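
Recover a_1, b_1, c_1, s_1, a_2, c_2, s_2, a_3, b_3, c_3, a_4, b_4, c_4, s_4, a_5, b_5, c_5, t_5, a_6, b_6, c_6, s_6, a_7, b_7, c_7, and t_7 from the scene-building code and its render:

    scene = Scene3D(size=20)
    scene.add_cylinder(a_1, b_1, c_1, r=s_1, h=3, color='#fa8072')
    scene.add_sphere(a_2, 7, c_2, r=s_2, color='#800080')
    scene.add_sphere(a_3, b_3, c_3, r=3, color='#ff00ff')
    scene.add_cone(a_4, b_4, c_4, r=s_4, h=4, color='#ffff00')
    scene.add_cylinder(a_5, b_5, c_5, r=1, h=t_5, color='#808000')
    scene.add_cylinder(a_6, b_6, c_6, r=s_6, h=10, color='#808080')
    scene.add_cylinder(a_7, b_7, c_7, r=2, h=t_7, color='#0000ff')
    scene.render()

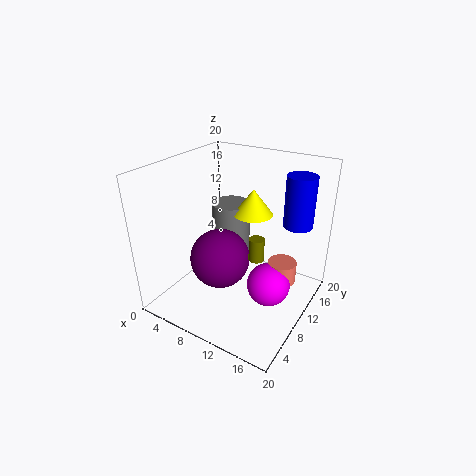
a_1 = 16
b_1 = 12
c_1 = 4
s_1 = 2
a_2 = 9
c_2 = 8
s_2 = 4
a_3 = 15
b_3 = 10
c_3 = 4
a_4 = 9
b_4 = 16
c_4 = 11
s_4 = 3
a_5 = 14
b_5 = 8
c_5 = 9
t_5 = 3
a_6 = 5
b_6 = 16
c_6 = 2
s_6 = 3
a_7 = 17
b_7 = 14
c_7 = 12
t_7 = 7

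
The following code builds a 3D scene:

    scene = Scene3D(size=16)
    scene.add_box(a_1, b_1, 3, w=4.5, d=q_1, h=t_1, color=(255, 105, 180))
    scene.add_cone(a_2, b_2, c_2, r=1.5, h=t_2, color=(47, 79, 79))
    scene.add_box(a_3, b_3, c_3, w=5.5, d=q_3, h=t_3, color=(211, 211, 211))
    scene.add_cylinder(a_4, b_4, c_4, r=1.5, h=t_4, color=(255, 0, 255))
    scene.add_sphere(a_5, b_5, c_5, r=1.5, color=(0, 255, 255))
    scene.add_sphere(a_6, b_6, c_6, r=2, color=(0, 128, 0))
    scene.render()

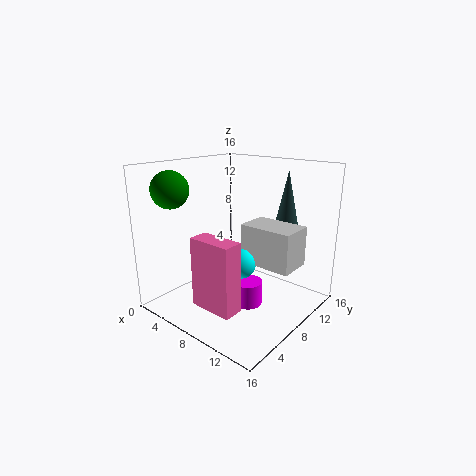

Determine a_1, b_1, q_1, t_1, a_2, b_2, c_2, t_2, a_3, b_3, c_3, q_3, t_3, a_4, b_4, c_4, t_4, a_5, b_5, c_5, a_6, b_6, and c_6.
a_1 = 8, b_1 = 1, q_1 = 2, t_1 = 7, a_2 = 10.5, b_2 = 14, c_2 = 8, t_2 = 7, a_3 = 10, b_3 = 6, c_3 = 6.5, q_3 = 3.5, t_3 = 4, a_4 = 11, b_4 = 6, c_4 = 2, t_4 = 2.5, a_5 = 10.5, b_5 = 5.5, c_5 = 6.5, a_6 = 3, b_6 = 3, c_6 = 13.5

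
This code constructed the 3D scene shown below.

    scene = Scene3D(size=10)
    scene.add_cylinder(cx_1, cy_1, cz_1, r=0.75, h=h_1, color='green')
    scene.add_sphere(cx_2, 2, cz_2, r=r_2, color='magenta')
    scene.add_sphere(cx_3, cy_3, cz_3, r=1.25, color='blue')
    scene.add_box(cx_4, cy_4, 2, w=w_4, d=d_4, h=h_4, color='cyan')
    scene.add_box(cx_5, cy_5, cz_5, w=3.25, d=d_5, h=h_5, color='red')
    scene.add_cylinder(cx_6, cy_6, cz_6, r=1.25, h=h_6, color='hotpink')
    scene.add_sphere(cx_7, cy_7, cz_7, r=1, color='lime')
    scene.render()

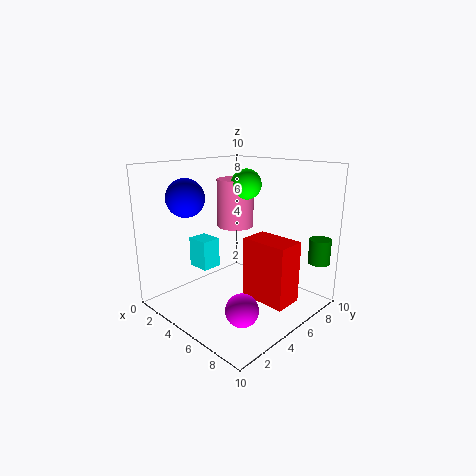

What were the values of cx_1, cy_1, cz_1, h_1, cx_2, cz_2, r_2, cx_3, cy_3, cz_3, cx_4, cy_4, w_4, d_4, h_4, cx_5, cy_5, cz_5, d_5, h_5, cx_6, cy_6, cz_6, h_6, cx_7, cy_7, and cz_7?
cx_1 = 9.25; cy_1 = 8.75; cz_1 = 3.25; h_1 = 1.75; cx_2 = 8.25; cz_2 = 2; r_2 = 1; cx_3 = 3.25; cy_3 = 2; cz_3 = 8; cx_4 = 0.75; cy_4 = 4; w_4 = 1.75; d_4 = 1.5; h_4 = 2.25; cx_5 = 5.75; cy_5 = 4.75; cz_5 = 1; d_5 = 2; h_5 = 4.25; cx_6 = 4.5; cy_6 = 5.25; cz_6 = 5.75; h_6 = 3.25; cx_7 = 5.5; cy_7 = 5.25; cz_7 = 8.75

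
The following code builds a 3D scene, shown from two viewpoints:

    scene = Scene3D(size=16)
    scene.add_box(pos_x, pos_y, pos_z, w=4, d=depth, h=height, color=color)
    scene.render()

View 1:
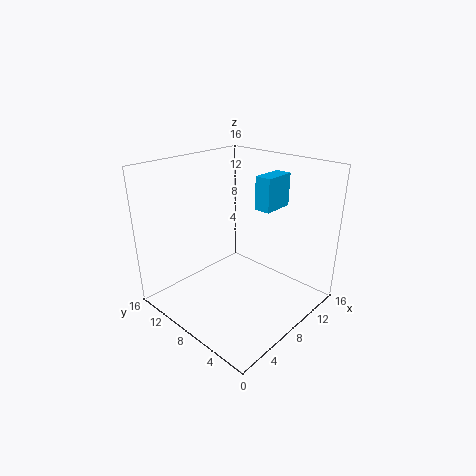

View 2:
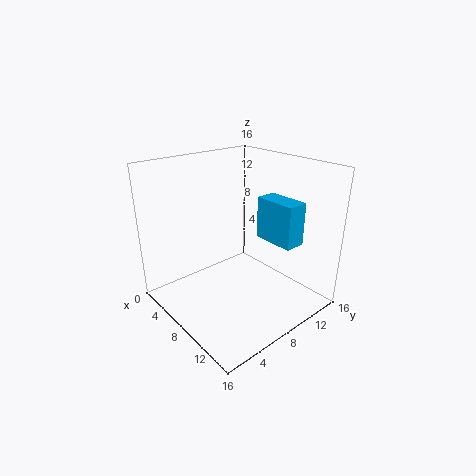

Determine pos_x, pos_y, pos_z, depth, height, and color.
pos_x = 12; pos_y = 7; pos_z = 10; depth = 2; height = 4; color = 'deepskyblue'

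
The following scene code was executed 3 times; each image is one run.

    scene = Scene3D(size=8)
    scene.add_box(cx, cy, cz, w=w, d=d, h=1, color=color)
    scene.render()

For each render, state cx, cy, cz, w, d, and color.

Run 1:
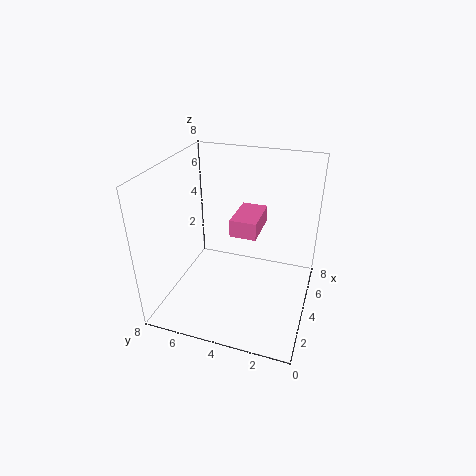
cx = 4
cy = 3
cz = 4
w = 2.5
d = 1.5
color = 'hotpink'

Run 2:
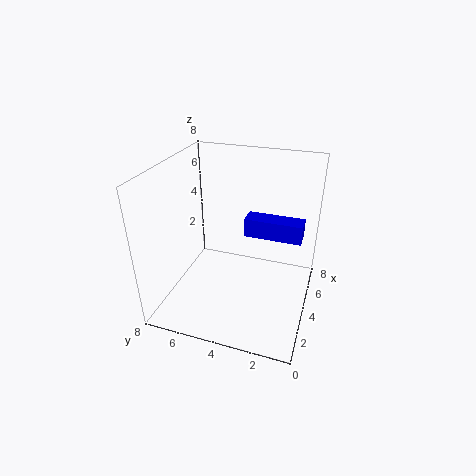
cx = 3.5
cy = 0.5
cz = 4.5
w = 1
d = 3
color = 'blue'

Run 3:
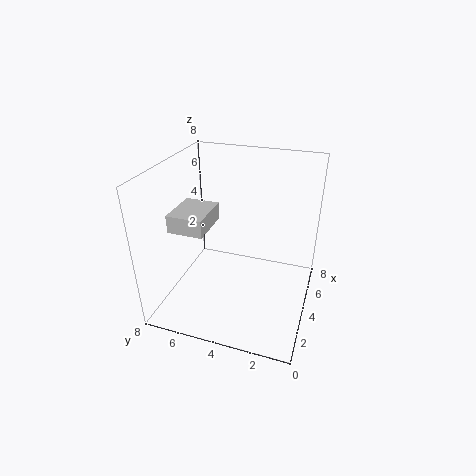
cx = 2.5
cy = 5.5
cz = 4.5
w = 2.5
d = 2
color = 'lightgray'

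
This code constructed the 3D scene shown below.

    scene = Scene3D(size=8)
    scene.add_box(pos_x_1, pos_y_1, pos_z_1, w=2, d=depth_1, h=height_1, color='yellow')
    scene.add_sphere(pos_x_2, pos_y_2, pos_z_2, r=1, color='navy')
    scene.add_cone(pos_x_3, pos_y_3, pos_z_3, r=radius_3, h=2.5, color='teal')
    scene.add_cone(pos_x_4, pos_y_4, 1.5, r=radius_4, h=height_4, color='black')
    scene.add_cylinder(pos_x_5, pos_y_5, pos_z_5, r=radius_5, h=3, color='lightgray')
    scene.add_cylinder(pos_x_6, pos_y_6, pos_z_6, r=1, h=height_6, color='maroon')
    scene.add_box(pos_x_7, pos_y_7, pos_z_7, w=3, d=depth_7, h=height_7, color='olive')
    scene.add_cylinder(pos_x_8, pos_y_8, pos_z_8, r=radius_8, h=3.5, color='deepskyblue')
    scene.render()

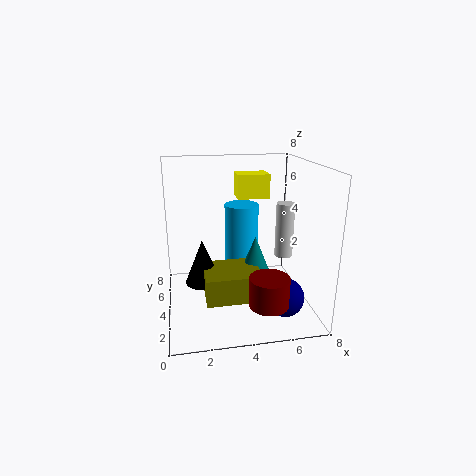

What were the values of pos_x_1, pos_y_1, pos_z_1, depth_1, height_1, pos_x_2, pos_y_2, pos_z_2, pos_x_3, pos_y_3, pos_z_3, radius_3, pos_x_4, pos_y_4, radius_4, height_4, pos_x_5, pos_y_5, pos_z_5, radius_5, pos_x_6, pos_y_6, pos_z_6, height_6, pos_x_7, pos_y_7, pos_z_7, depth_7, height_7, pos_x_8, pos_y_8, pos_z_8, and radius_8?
pos_x_1 = 4.5, pos_y_1 = 6.5, pos_z_1 = 5.5, depth_1 = 1.5, height_1 = 1.5, pos_x_2 = 6, pos_y_2 = 1.5, pos_z_2 = 1.5, pos_x_3 = 5, pos_y_3 = 4, pos_z_3 = 1.5, radius_3 = 1, pos_x_4 = 2, pos_y_4 = 4, radius_4 = 1, height_4 = 2.5, pos_x_5 = 6.5, pos_y_5 = 3.5, pos_z_5 = 3, radius_5 = 0.5, pos_x_6 = 5, pos_y_6 = 1, pos_z_6 = 1.5, height_6 = 1.5, pos_x_7 = 2, pos_y_7 = 2, pos_z_7 = 1, depth_7 = 2.5, height_7 = 1.5, pos_x_8 = 4.5, pos_y_8 = 5.5, pos_z_8 = 2, radius_8 = 1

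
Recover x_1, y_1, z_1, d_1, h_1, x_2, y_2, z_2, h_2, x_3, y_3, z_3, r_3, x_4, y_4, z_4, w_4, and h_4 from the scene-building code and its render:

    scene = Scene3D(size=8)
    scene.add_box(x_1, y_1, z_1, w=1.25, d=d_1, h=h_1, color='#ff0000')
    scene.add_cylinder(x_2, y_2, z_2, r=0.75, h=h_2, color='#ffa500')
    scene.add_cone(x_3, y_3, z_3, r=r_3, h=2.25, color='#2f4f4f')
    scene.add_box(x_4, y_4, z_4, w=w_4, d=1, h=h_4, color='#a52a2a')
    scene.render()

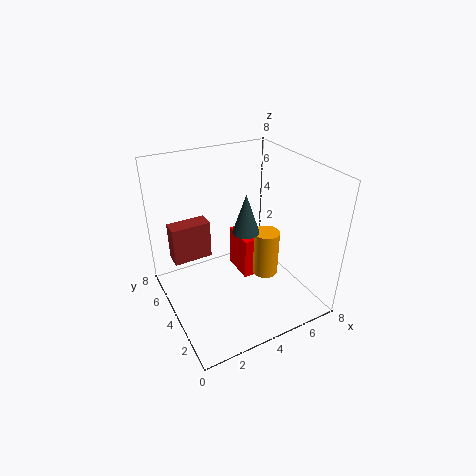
x_1 = 4.5; y_1 = 4; z_1 = 1; d_1 = 2; h_1 = 2.5; x_2 = 5.75; y_2 = 3.75; z_2 = 1.25; h_2 = 2.75; x_3 = 4.5; y_3 = 4; z_3 = 4.25; r_3 = 0.75; x_4 = 0.75; y_4 = 5.5; z_4 = 2.25; w_4 = 2.25; h_4 = 2.25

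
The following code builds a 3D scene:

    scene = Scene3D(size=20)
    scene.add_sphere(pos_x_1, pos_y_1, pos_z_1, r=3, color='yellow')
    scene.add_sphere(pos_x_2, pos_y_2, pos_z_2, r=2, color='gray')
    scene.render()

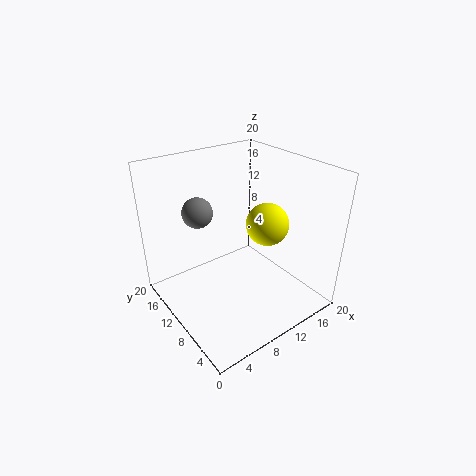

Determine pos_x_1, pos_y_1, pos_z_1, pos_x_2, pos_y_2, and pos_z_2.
pos_x_1 = 14; pos_y_1 = 8.5; pos_z_1 = 11.5; pos_x_2 = 5; pos_y_2 = 12; pos_z_2 = 14.5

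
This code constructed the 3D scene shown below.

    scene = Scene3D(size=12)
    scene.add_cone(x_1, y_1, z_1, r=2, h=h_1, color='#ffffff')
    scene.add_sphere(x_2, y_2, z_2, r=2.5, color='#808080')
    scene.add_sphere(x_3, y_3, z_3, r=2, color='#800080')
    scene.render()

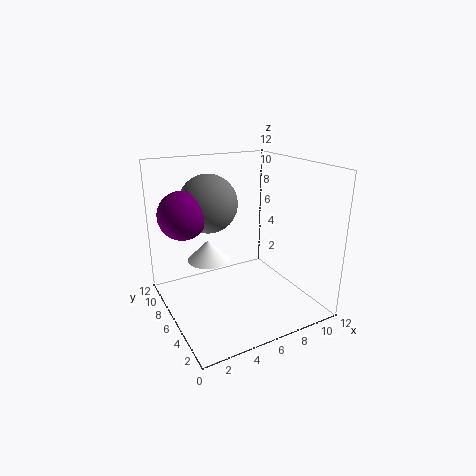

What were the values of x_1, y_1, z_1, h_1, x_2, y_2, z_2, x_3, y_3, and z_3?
x_1 = 5
y_1 = 10
z_1 = 2.5
h_1 = 2
x_2 = 4.5
y_2 = 8.5
z_2 = 8.5
x_3 = 2
y_3 = 8
z_3 = 8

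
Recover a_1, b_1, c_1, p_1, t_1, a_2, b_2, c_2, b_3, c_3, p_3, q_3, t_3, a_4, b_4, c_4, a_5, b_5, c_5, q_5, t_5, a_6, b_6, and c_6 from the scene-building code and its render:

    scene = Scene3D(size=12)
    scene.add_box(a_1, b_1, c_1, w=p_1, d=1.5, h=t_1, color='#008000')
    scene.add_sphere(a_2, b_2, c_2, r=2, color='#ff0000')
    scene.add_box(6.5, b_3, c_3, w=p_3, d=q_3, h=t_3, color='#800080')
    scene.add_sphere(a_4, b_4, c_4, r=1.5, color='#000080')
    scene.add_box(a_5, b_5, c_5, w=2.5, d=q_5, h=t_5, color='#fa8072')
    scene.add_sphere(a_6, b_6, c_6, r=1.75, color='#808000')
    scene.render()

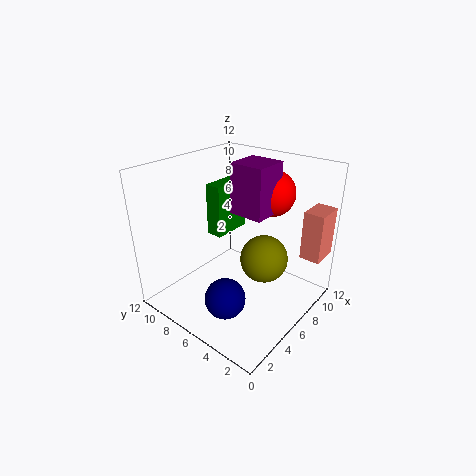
a_1 = 6.75
b_1 = 8.75
c_1 = 4.75
p_1 = 3.75
t_1 = 4.75
a_2 = 9.75
b_2 = 5.25
c_2 = 9
b_3 = 4.25
c_3 = 7.75
p_3 = 3
q_3 = 3
t_3 = 4.25
a_4 = 1.75
b_4 = 3.75
c_4 = 3.5
a_5 = 9.5
b_5 = 0.25
c_5 = 4
q_5 = 1.75
t_5 = 4.25
a_6 = 4.75
b_6 = 2.5
c_6 = 6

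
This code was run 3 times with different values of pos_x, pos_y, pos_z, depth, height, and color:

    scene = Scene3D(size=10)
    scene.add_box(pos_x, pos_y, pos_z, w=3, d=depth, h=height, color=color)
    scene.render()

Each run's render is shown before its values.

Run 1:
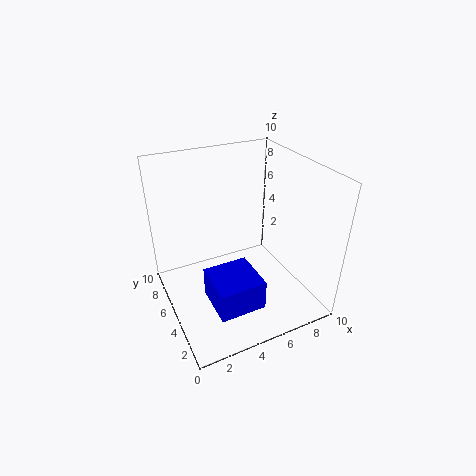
pos_x = 2, pos_y = 1, pos_z = 2, depth = 3, height = 2, color = 'blue'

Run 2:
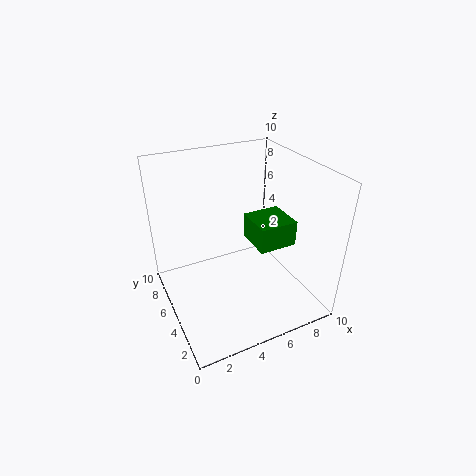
pos_x = 7, pos_y = 5, pos_z = 3, depth = 3, height = 2, color = 'green'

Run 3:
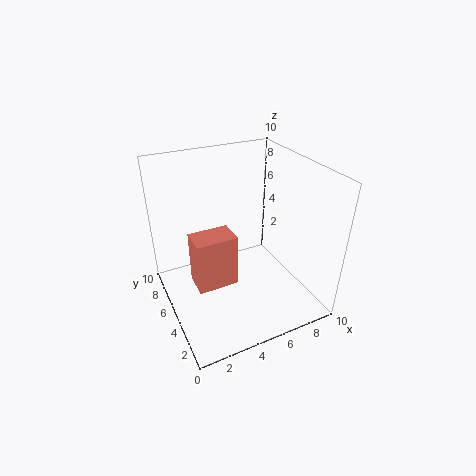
pos_x = 2, pos_y = 5, pos_z = 1, depth = 2, height = 4, color = 'salmon'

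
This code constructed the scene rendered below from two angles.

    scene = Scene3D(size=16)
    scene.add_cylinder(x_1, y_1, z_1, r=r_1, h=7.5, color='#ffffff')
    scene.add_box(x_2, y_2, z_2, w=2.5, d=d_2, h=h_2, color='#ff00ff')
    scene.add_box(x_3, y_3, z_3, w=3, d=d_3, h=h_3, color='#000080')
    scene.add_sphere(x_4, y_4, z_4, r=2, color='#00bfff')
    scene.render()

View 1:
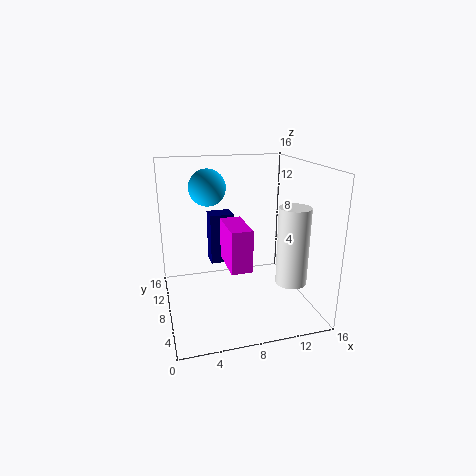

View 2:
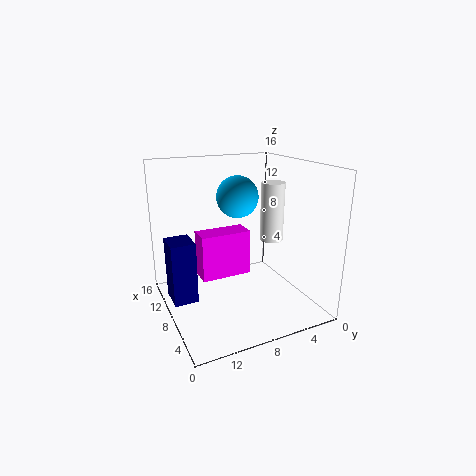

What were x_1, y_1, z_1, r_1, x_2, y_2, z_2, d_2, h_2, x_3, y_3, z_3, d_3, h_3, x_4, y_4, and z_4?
x_1 = 11.5, y_1 = 1.5, z_1 = 5.5, r_1 = 1.5, x_2 = 7, y_2 = 7, z_2 = 4, d_2 = 5.5, h_2 = 5, x_3 = 6, y_3 = 13.5, z_3 = 2.5, d_3 = 2.5, h_3 = 6.5, x_4 = 5, y_4 = 9.5, z_4 = 13.5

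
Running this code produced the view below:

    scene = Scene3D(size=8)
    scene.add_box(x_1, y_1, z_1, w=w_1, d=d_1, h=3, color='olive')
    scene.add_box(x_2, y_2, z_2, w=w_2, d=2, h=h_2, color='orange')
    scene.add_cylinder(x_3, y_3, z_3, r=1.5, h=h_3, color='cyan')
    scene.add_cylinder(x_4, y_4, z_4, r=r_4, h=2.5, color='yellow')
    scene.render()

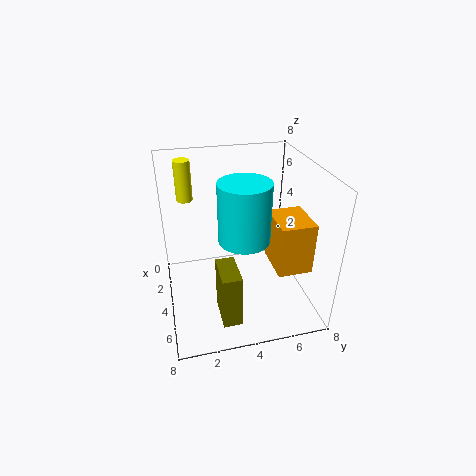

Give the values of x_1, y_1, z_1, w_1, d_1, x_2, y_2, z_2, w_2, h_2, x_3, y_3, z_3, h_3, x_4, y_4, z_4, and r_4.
x_1 = 5, y_1 = 2.5, z_1 = 0.5, w_1 = 2, d_1 = 1, x_2 = 3, y_2 = 6, z_2 = 2, w_2 = 2.5, h_2 = 3, x_3 = 3.5, y_3 = 4.5, z_3 = 3.5, h_3 = 3.5, x_4 = 0.5, y_4 = 1.5, z_4 = 5, r_4 = 0.5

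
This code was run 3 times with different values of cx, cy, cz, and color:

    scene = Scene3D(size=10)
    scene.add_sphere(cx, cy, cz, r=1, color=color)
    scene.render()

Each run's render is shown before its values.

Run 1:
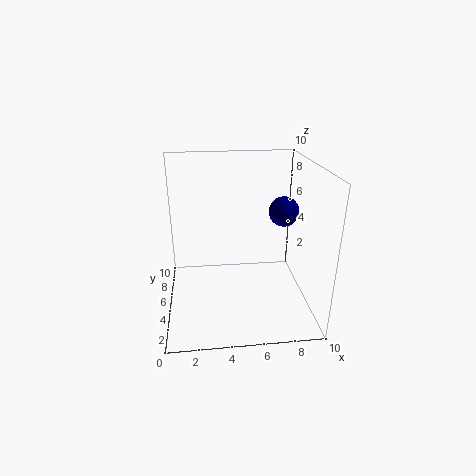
cx = 8
cy = 4.5
cz = 7
color = 'navy'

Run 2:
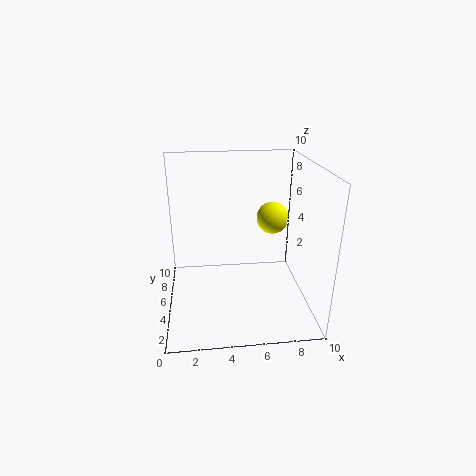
cx = 7
cy = 3.5
cz = 7
color = 'yellow'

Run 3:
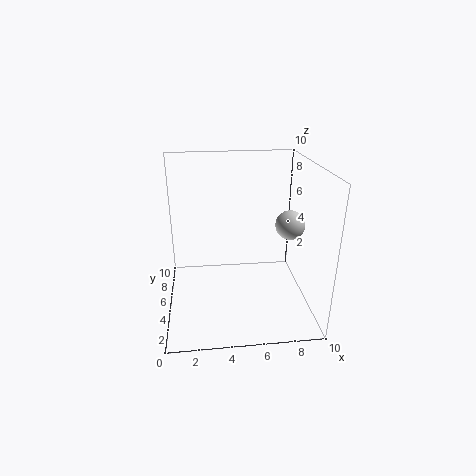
cx = 8.5
cy = 4.5
cz = 6
color = 'lightgray'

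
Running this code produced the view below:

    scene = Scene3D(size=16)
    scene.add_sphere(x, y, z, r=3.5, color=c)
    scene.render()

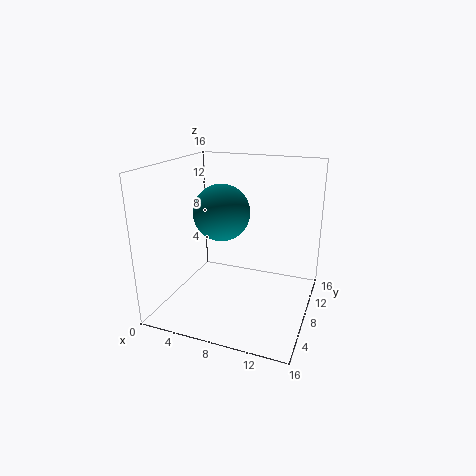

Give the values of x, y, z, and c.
x = 4.5
y = 11.5
z = 9.5
c = 'teal'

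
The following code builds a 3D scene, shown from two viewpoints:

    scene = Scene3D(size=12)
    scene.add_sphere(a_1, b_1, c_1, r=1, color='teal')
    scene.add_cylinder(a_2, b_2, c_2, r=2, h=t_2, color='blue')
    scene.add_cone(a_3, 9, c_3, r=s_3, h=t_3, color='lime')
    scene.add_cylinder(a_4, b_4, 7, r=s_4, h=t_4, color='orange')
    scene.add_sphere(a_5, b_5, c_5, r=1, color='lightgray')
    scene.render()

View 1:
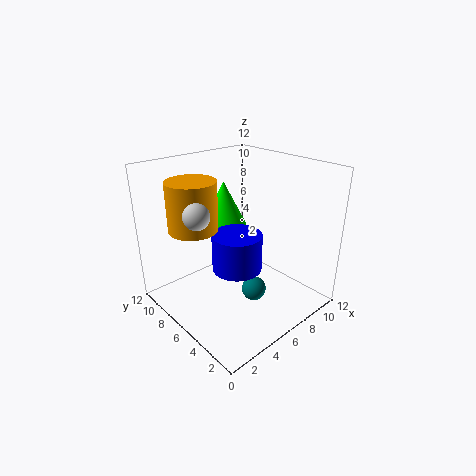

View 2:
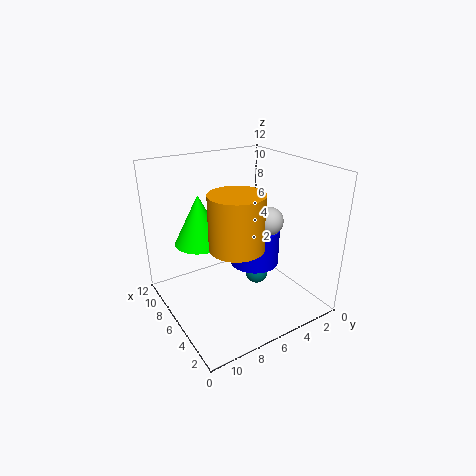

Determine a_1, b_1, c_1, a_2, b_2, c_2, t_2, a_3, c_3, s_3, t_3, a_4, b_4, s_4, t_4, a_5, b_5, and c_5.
a_1 = 6; b_1 = 4; c_1 = 2; a_2 = 5; b_2 = 5; c_2 = 4; t_2 = 3; a_3 = 7; c_3 = 6; s_3 = 2; t_3 = 4; a_4 = 3; b_4 = 8; s_4 = 2; t_4 = 4; a_5 = 2; b_5 = 6; c_5 = 9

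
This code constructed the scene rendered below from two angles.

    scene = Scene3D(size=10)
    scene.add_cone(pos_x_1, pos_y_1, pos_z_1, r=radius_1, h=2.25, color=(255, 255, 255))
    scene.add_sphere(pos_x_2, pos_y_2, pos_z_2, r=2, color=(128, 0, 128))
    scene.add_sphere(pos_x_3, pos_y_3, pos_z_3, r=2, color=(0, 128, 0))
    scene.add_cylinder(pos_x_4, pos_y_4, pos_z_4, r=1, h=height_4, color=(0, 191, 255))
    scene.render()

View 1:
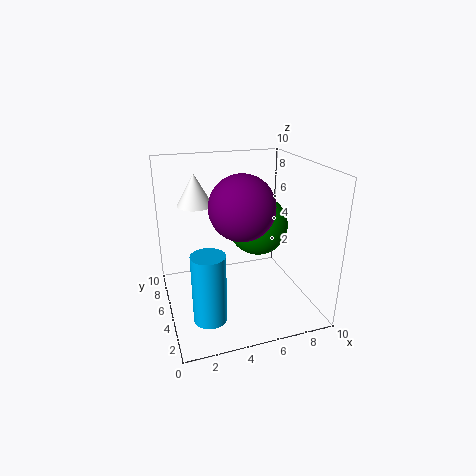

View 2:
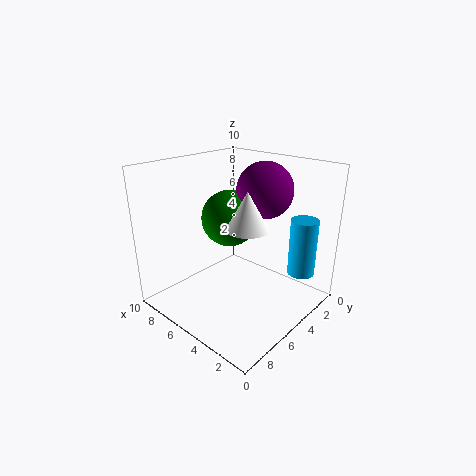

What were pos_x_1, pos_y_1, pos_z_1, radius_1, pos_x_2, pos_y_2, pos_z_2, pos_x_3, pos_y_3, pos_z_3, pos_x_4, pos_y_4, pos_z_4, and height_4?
pos_x_1 = 2.5; pos_y_1 = 7; pos_z_1 = 7; radius_1 = 1.25; pos_x_2 = 4.5; pos_y_2 = 2.75; pos_z_2 = 8; pos_x_3 = 6.25; pos_y_3 = 4.5; pos_z_3 = 6; pos_x_4 = 2; pos_y_4 = 1.25; pos_z_4 = 1.75; height_4 = 4.25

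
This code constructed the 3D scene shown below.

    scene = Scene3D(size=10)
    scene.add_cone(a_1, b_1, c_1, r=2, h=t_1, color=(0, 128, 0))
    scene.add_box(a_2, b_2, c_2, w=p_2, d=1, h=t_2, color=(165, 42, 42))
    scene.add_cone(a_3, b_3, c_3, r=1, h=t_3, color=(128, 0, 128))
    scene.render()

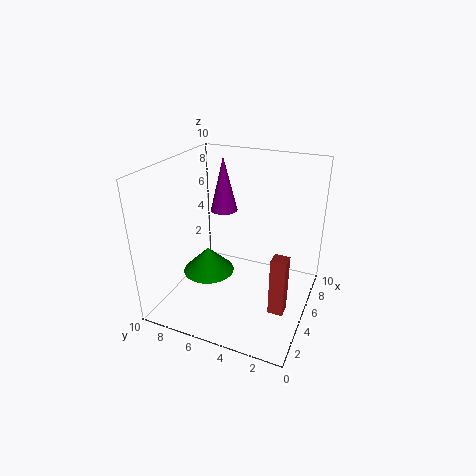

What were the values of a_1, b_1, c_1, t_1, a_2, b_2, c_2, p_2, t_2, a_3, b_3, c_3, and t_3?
a_1 = 6; b_1 = 8; c_1 = 1; t_1 = 2; a_2 = 3; b_2 = 1; c_2 = 1; p_2 = 1; t_2 = 4; a_3 = 7; b_3 = 7; c_3 = 6; t_3 = 4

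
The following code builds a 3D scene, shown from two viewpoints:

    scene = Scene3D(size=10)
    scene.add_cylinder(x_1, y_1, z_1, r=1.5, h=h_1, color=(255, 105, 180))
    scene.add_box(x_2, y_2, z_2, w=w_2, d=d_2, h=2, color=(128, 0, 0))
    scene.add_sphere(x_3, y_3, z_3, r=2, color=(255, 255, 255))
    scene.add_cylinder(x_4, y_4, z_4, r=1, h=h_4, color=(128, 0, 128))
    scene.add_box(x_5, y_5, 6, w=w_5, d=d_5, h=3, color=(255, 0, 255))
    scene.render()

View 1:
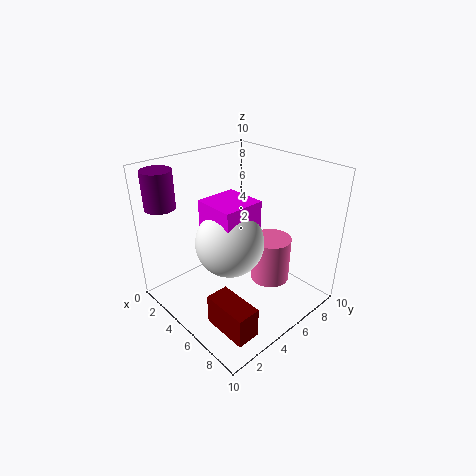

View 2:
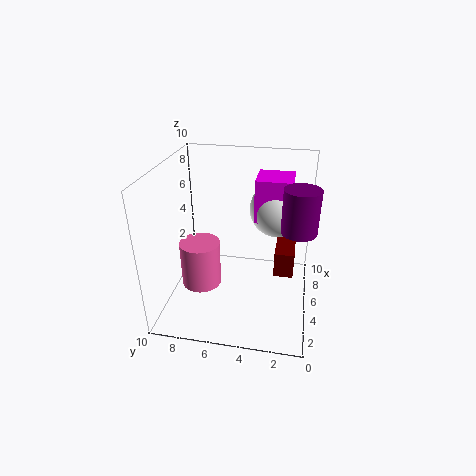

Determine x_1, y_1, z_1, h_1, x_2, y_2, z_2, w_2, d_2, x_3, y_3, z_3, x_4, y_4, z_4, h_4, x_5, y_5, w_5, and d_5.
x_1 = 5.5; y_1 = 8; z_1 = 0.5; h_1 = 3.5; x_2 = 6.5; y_2 = 1; z_2 = 1; w_2 = 3; d_2 = 1.5; x_3 = 7; y_3 = 2.5; z_3 = 6.5; x_4 = 2; y_4 = 1; z_4 = 7.5; h_4 = 2.5; x_5 = 5.5; y_5 = 1.5; w_5 = 2.5; d_5 = 2.5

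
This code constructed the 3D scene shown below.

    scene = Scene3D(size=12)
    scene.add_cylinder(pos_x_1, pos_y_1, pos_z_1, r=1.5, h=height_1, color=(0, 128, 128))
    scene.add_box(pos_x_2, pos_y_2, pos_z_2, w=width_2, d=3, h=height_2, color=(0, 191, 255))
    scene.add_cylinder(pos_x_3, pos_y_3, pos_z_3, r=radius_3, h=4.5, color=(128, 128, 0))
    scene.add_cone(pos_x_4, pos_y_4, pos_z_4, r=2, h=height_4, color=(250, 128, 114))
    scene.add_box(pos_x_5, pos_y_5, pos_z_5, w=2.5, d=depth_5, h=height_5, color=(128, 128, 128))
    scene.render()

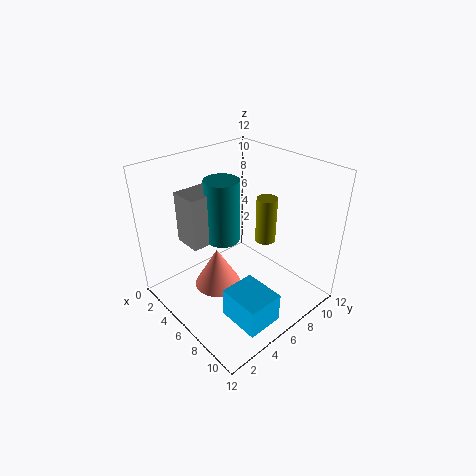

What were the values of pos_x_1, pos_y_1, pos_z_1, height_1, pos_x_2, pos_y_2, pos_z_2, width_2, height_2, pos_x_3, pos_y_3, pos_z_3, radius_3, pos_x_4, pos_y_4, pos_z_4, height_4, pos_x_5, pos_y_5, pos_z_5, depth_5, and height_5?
pos_x_1 = 4, pos_y_1 = 6, pos_z_1 = 5, height_1 = 5.5, pos_x_2 = 7.5, pos_y_2 = 3, pos_z_2 = 0.5, width_2 = 3.5, height_2 = 2.5, pos_x_3 = 4.5, pos_y_3 = 11, pos_z_3 = 3, radius_3 = 1, pos_x_4 = 5, pos_y_4 = 4.5, pos_z_4 = 1.5, height_4 = 3.5, pos_x_5 = 1.5, pos_y_5 = 3, pos_z_5 = 5, depth_5 = 3.5, height_5 = 4.5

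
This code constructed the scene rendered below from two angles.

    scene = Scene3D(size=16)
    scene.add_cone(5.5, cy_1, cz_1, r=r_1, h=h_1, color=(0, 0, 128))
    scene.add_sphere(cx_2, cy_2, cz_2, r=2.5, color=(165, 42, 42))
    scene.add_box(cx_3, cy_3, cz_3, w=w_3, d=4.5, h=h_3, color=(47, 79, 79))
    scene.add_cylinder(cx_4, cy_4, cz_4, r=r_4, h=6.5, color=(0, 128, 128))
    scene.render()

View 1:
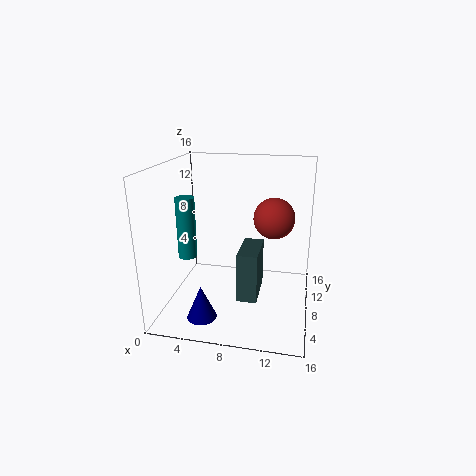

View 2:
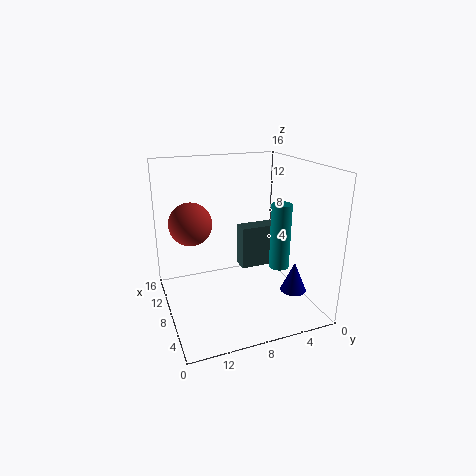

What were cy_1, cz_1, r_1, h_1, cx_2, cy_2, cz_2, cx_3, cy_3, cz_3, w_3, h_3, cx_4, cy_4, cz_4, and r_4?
cy_1 = 2, cz_1 = 1.5, r_1 = 1.5, h_1 = 3.5, cx_2 = 11.5, cy_2 = 12.5, cz_2 = 9, cx_3 = 9, cy_3 = 2.5, cz_3 = 3.5, w_3 = 2, h_3 = 5, cx_4 = 3, cy_4 = 5.5, cz_4 = 6.5, r_4 = 1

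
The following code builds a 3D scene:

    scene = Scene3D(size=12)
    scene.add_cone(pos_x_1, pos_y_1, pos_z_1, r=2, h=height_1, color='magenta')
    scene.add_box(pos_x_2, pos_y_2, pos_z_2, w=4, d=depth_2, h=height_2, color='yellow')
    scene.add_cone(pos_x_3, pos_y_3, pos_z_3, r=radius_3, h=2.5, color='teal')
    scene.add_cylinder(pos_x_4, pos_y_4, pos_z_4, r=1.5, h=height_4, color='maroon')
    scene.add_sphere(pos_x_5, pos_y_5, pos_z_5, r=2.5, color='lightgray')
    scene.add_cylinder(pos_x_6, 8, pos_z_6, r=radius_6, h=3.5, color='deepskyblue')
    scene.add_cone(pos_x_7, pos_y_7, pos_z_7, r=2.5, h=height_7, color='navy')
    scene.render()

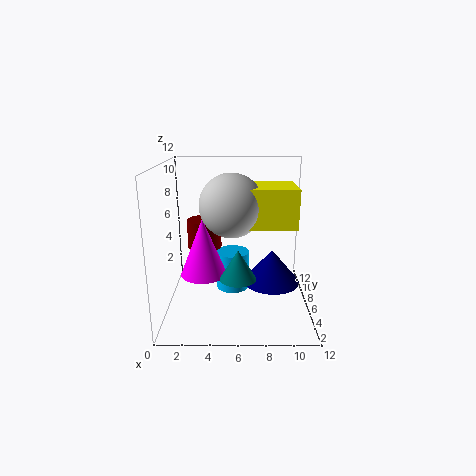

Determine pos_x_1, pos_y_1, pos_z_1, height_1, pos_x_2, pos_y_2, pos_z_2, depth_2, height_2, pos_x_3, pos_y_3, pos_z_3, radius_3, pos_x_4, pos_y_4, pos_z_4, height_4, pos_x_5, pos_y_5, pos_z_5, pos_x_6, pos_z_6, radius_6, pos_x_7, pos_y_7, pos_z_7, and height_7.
pos_x_1 = 3
pos_y_1 = 6.5
pos_z_1 = 2.5
height_1 = 5
pos_x_2 = 6.5
pos_y_2 = 3.5
pos_z_2 = 7.5
depth_2 = 4
height_2 = 3
pos_x_3 = 6
pos_y_3 = 4.5
pos_z_3 = 3
radius_3 = 1.5
pos_x_4 = 3
pos_y_4 = 8
pos_z_4 = 4.5
height_4 = 2.5
pos_x_5 = 5.5
pos_y_5 = 5
pos_z_5 = 9
pos_x_6 = 5.5
pos_z_6 = 0.5
radius_6 = 1.5
pos_x_7 = 9
pos_y_7 = 7
pos_z_7 = 1.5
height_7 = 3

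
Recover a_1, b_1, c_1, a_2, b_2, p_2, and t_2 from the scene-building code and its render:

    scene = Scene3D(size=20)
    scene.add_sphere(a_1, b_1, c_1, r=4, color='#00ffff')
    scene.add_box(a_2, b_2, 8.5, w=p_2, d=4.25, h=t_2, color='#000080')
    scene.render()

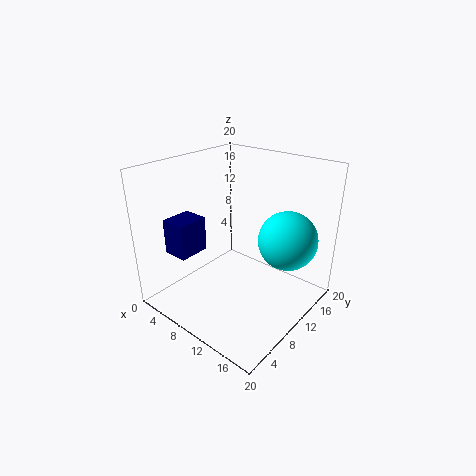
a_1 = 16
b_1 = 13.25
c_1 = 10.25
a_2 = 3.25
b_2 = 2.75
p_2 = 3.5
t_2 = 4.75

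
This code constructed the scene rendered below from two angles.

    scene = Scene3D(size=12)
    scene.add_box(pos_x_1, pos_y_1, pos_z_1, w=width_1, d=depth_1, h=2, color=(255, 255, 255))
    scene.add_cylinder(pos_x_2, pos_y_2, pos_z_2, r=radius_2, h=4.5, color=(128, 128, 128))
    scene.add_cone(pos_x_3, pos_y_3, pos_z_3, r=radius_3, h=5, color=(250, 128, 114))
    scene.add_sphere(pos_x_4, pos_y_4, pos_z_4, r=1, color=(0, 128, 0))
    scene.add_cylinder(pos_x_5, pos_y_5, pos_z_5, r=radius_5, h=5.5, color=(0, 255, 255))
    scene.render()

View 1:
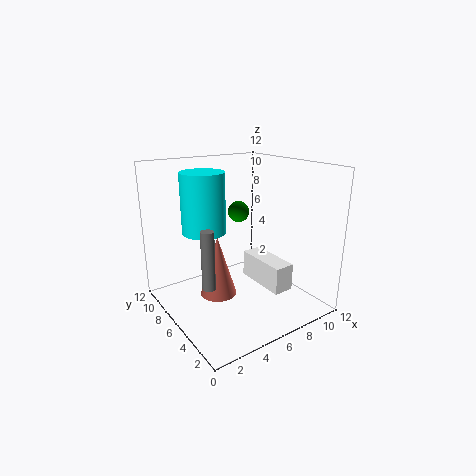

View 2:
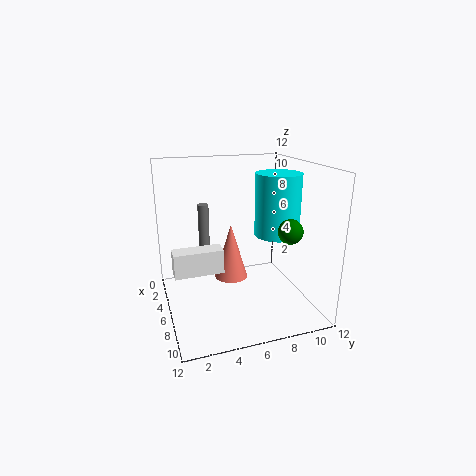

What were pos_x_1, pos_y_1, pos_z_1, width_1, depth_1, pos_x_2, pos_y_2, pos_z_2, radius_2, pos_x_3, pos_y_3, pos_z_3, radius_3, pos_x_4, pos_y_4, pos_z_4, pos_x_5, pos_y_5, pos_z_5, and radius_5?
pos_x_1 = 5.5
pos_y_1 = 0.5
pos_z_1 = 3.5
width_1 = 1.5
depth_1 = 4
pos_x_2 = 2
pos_y_2 = 4
pos_z_2 = 3.5
radius_2 = 0.5
pos_x_3 = 4
pos_y_3 = 6
pos_z_3 = 1.5
radius_3 = 1.5
pos_x_4 = 8.5
pos_y_4 = 9.5
pos_z_4 = 7
pos_x_5 = 5
pos_y_5 = 10
pos_z_5 = 5.5
radius_5 = 2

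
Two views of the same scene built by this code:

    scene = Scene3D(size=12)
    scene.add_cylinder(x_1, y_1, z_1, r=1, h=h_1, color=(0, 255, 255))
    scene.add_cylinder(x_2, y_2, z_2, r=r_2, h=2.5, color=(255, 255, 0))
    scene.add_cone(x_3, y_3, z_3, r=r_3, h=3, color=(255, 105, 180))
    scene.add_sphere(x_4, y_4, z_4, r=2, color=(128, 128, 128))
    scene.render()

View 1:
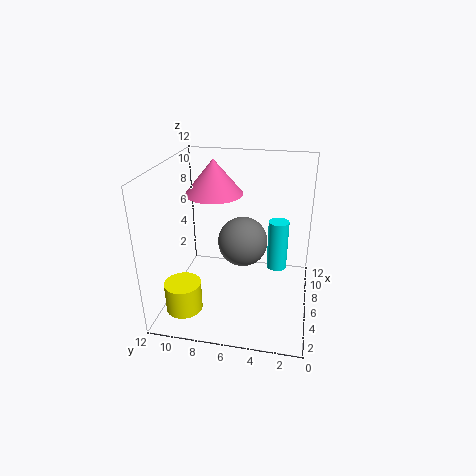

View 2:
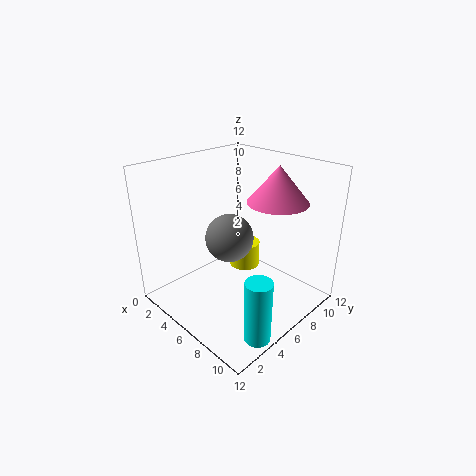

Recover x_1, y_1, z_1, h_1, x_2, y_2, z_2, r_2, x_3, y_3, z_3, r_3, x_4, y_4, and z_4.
x_1 = 11; y_1 = 3; z_1 = 0.5; h_1 = 5; x_2 = 3; y_2 = 10; z_2 = 0.5; r_2 = 1.5; x_3 = 8; y_3 = 8.5; z_3 = 9; r_3 = 2.5; x_4 = 5.5; y_4 = 5.5; z_4 = 6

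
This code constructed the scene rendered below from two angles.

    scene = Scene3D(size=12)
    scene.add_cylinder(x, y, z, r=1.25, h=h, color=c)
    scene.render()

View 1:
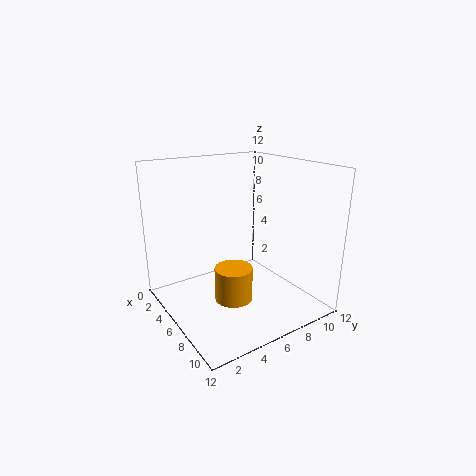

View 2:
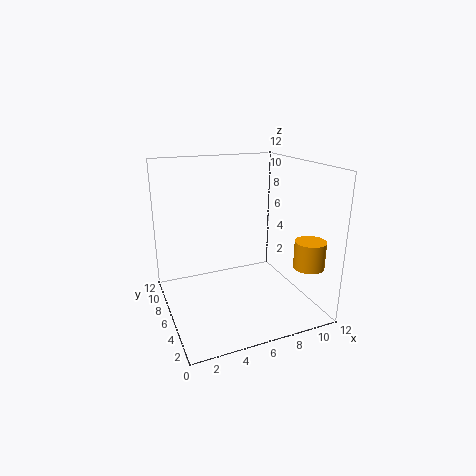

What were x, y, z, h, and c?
x = 10.75
y = 2.5
z = 4
h = 2.25
c = 'orange'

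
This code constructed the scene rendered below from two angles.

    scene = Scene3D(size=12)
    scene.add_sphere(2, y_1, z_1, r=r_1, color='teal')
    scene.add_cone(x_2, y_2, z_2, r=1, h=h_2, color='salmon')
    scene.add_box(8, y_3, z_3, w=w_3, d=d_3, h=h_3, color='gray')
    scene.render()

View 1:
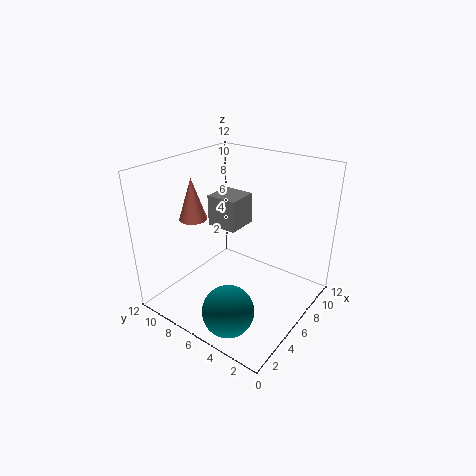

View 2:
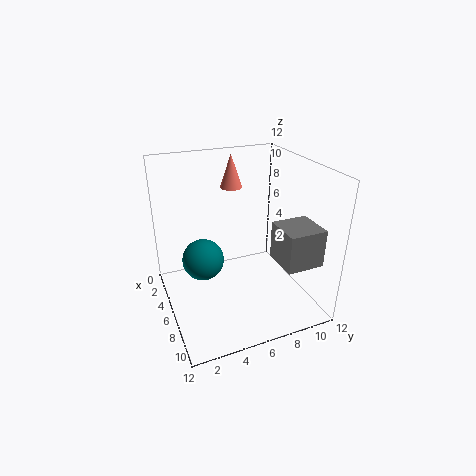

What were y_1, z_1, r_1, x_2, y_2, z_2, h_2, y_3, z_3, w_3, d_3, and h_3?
y_1 = 4; z_1 = 2; r_1 = 2; x_2 = 2; y_2 = 7; z_2 = 9; h_2 = 3; y_3 = 8; z_3 = 5; w_3 = 3; d_3 = 3; h_3 = 3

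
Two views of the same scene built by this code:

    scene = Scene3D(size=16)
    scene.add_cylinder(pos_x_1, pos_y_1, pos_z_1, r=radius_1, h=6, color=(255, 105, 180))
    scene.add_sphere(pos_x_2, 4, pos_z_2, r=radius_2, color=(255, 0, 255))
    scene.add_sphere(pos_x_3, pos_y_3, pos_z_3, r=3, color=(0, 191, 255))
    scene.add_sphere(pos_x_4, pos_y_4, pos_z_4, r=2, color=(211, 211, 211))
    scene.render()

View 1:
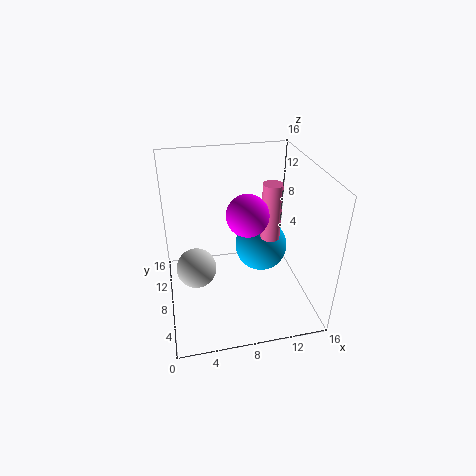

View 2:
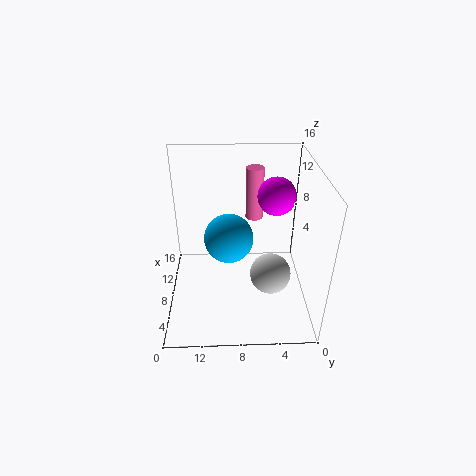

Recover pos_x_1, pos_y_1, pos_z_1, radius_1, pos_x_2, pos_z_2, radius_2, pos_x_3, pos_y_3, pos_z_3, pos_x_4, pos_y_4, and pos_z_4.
pos_x_1 = 11; pos_y_1 = 6; pos_z_1 = 9; radius_1 = 1; pos_x_2 = 8; pos_z_2 = 13; radius_2 = 2; pos_x_3 = 11; pos_y_3 = 9; pos_z_3 = 6; pos_x_4 = 3; pos_y_4 = 5; pos_z_4 = 7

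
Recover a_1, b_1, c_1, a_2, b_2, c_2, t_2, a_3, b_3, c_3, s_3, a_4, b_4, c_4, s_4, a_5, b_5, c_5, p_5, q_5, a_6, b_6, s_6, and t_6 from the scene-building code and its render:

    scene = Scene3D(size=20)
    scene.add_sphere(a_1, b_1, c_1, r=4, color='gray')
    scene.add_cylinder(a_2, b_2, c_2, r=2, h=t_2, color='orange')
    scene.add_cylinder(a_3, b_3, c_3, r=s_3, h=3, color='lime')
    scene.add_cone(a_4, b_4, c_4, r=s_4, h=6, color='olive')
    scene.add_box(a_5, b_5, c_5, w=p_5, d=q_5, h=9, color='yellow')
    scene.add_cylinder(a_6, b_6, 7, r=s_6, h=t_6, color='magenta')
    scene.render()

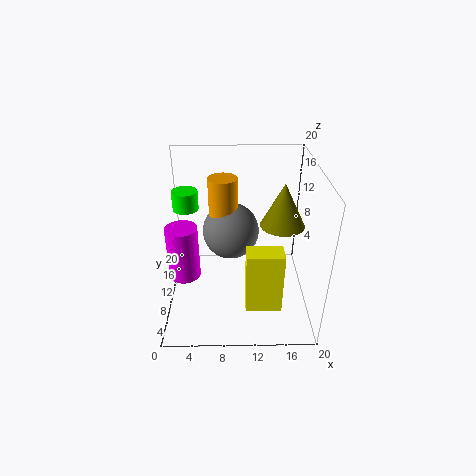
a_1 = 9, b_1 = 12, c_1 = 10, a_2 = 8, b_2 = 12, c_2 = 12, t_2 = 6, a_3 = 2, b_3 = 17, c_3 = 11, s_3 = 2, a_4 = 16, b_4 = 10, c_4 = 12, s_4 = 3, a_5 = 11, b_5 = 5, c_5 = 1, p_5 = 5, q_5 = 3, a_6 = 3, b_6 = 6, s_6 = 2, t_6 = 7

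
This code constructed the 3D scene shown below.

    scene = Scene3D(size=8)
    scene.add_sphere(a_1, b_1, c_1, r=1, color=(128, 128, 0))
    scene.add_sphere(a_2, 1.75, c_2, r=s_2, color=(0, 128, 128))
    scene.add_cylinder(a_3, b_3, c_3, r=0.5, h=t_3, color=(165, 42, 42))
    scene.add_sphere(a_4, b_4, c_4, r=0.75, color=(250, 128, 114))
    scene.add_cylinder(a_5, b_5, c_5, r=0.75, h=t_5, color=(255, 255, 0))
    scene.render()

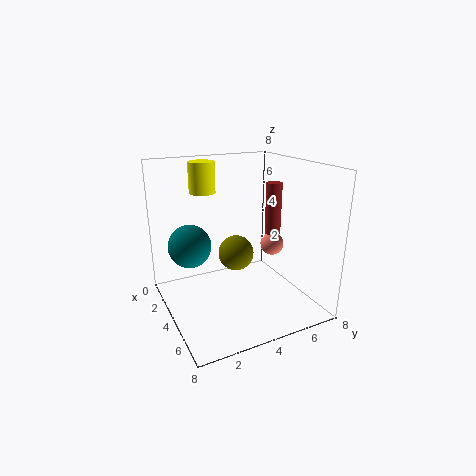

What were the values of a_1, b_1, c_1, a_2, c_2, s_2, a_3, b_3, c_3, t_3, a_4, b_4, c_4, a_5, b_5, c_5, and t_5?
a_1 = 3.75; b_1 = 4; c_1 = 3; a_2 = 2.25; c_2 = 3.25; s_2 = 1.25; a_3 = 2.5; b_3 = 7.25; c_3 = 3.25; t_3 = 3.25; a_4 = 2.5; b_4 = 7.25; c_4 = 2.5; a_5 = 2; b_5 = 2.75; c_5 = 6.25; t_5 = 1.75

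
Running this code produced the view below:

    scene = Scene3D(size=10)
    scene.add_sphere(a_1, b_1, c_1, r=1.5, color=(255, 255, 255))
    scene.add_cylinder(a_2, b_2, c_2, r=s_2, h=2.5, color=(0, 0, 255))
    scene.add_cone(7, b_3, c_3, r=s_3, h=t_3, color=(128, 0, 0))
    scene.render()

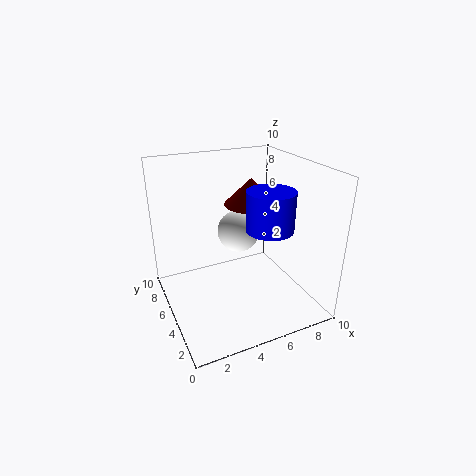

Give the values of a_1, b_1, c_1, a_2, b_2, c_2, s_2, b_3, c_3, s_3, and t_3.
a_1 = 5.5; b_1 = 6; c_1 = 5; a_2 = 6; b_2 = 2.5; c_2 = 6.5; s_2 = 1.5; b_3 = 7; c_3 = 6.5; s_3 = 2; t_3 = 2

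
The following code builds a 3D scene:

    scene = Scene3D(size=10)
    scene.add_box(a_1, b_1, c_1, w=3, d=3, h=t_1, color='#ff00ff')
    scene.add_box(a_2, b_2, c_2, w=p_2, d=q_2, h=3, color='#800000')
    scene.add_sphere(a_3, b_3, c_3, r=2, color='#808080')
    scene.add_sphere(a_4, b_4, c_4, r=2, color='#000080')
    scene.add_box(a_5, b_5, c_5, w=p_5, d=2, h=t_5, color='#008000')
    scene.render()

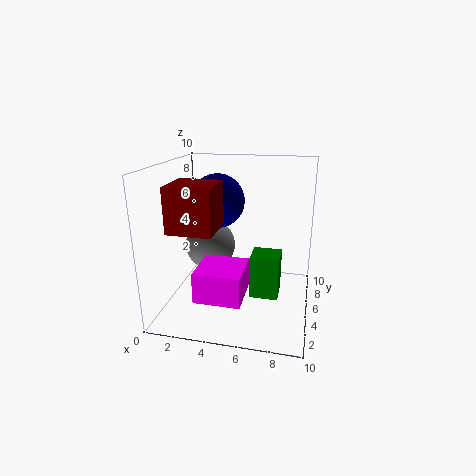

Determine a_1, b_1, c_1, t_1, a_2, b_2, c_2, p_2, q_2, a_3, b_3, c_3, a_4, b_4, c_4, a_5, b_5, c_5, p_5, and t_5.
a_1 = 3, b_1 = 1, c_1 = 2, t_1 = 2, a_2 = 1, b_2 = 2, c_2 = 6, p_2 = 3, q_2 = 3, a_3 = 2, b_3 = 8, c_3 = 3, a_4 = 3, b_4 = 7, c_4 = 7, a_5 = 6, b_5 = 4, c_5 = 1, p_5 = 2, t_5 = 3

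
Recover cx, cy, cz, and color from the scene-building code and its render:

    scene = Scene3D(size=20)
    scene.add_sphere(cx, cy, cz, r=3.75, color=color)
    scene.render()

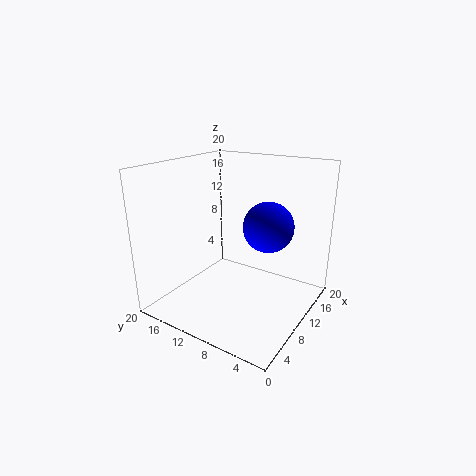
cx = 14.75; cy = 7.75; cz = 10.5; color = 'blue'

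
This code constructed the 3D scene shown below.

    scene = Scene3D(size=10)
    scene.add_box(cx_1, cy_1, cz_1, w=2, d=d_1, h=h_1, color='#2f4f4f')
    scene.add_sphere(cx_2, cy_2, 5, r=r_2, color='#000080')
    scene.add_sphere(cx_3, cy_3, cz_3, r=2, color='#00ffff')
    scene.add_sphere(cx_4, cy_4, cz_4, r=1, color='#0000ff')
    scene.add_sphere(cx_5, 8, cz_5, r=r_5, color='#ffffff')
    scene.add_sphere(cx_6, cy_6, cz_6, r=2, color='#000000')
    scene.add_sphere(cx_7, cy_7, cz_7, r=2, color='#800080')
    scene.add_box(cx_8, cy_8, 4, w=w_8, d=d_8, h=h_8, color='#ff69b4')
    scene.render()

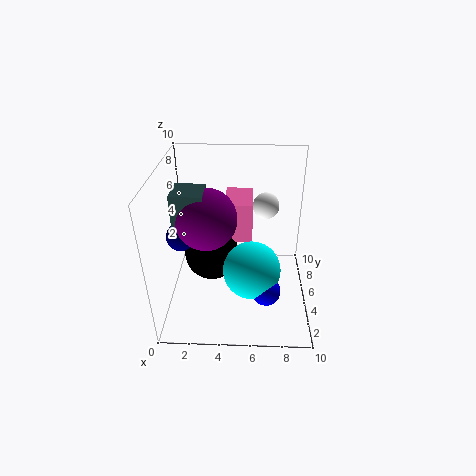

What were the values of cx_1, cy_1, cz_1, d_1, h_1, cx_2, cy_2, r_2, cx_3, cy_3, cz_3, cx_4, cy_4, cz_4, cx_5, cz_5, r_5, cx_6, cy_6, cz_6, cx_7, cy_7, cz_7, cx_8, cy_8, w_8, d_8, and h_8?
cx_1 = 1; cy_1 = 3; cz_1 = 7; d_1 = 2; h_1 = 2; cx_2 = 1; cy_2 = 5; r_2 = 1; cx_3 = 6; cy_3 = 4; cz_3 = 3; cx_4 = 7; cy_4 = 3; cz_4 = 2; cx_5 = 7; cz_5 = 6; r_5 = 1; cx_6 = 3; cy_6 = 6; cz_6 = 3; cx_7 = 3; cy_7 = 4; cz_7 = 7; cx_8 = 4; cy_8 = 6; w_8 = 2; d_8 = 3; h_8 = 3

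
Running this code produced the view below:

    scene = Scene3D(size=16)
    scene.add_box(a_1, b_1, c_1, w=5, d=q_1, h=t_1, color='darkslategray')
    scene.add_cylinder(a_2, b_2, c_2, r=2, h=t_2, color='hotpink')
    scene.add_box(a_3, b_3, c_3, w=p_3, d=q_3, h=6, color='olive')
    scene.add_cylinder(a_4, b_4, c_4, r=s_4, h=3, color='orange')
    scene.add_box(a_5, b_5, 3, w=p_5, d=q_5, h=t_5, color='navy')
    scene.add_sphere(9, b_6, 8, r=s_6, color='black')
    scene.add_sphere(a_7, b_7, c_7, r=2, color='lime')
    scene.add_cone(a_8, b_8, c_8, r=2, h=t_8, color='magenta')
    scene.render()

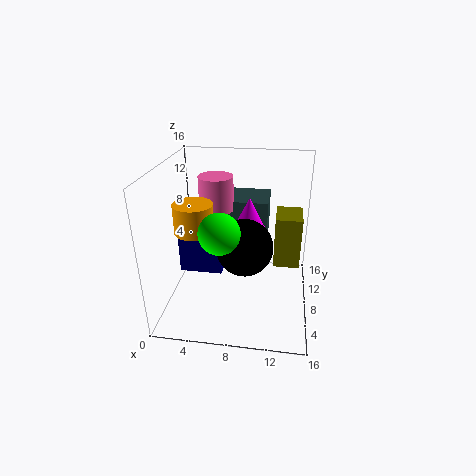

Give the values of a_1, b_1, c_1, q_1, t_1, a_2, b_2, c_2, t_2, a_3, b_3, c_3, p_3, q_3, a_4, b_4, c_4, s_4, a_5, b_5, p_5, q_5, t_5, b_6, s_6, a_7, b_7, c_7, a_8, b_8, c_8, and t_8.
a_1 = 6, b_1 = 11, c_1 = 6, q_1 = 5, t_1 = 5, a_2 = 5, b_2 = 11, c_2 = 10, t_2 = 4, a_3 = 12, b_3 = 9, c_3 = 4, p_3 = 3, q_3 = 4, a_4 = 4, b_4 = 5, c_4 = 10, s_4 = 2, a_5 = 1, b_5 = 8, p_5 = 5, q_5 = 4, t_5 = 5, b_6 = 6, s_6 = 3, a_7 = 7, b_7 = 3, c_7 = 11, a_8 = 9, b_8 = 10, c_8 = 8, t_8 = 4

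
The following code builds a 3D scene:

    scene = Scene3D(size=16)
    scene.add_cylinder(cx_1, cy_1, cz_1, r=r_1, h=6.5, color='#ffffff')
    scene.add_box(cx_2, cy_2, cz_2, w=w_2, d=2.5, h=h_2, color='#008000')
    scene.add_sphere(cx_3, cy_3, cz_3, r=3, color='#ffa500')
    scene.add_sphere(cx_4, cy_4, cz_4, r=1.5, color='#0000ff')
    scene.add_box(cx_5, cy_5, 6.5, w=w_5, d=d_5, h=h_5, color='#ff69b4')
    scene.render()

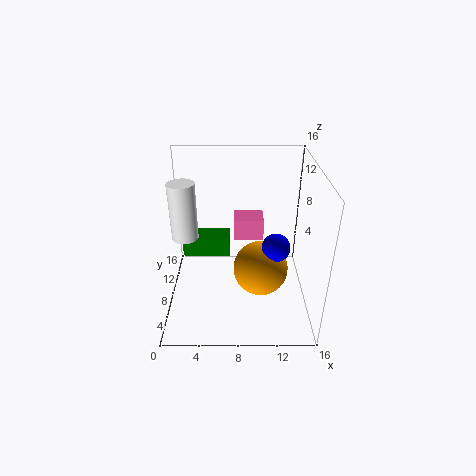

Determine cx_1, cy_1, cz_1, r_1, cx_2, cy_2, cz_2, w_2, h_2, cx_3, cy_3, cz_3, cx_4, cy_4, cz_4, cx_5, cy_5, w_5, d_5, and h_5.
cx_1 = 2; cy_1 = 9; cz_1 = 7.5; r_1 = 1.5; cx_2 = 1.5; cy_2 = 9.5; cz_2 = 4.5; w_2 = 5.5; h_2 = 2.5; cx_3 = 10.5; cy_3 = 6.5; cz_3 = 5; cx_4 = 12; cy_4 = 6; cz_4 = 8; cx_5 = 7.5; cy_5 = 10; w_5 = 3.5; d_5 = 3; h_5 = 2.5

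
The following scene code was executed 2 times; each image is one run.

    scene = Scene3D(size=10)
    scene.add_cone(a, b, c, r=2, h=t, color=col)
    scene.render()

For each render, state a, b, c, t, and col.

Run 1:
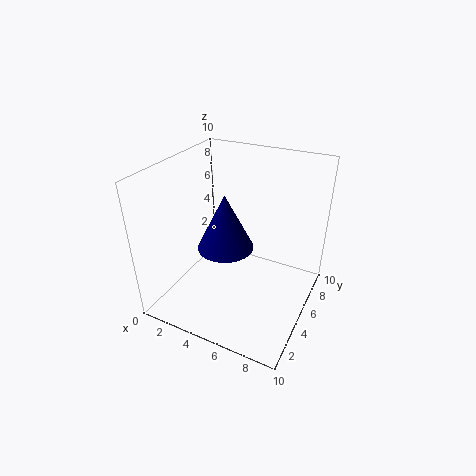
a = 4; b = 5; c = 4; t = 4; col = 'navy'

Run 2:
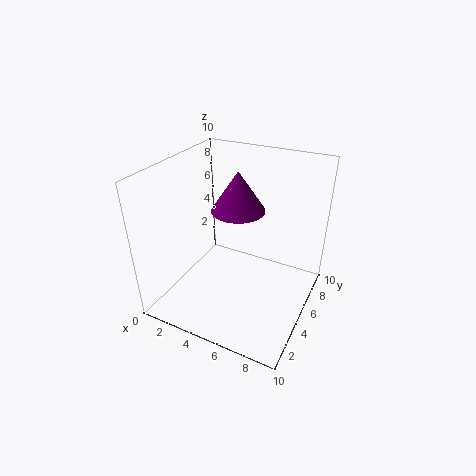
a = 4; b = 7; c = 6; t = 3; col = 'purple'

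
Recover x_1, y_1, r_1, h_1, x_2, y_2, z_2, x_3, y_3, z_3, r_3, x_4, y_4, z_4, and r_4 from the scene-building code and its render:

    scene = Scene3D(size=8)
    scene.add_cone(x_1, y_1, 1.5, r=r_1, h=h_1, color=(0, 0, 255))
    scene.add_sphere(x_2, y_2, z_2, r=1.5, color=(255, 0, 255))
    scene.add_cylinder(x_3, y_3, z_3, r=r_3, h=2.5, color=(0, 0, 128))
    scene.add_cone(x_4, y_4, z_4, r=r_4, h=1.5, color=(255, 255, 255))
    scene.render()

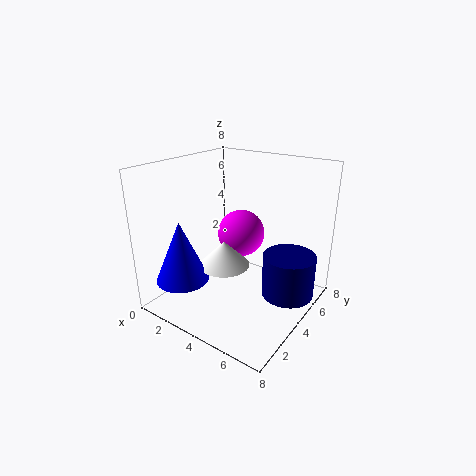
x_1 = 1.5
y_1 = 2
r_1 = 1.5
h_1 = 3.5
x_2 = 2.5
y_2 = 6.5
z_2 = 3
x_3 = 6.5
y_3 = 5.5
z_3 = 0.5
r_3 = 1.5
x_4 = 3
y_4 = 4
z_4 = 2
r_4 = 1.5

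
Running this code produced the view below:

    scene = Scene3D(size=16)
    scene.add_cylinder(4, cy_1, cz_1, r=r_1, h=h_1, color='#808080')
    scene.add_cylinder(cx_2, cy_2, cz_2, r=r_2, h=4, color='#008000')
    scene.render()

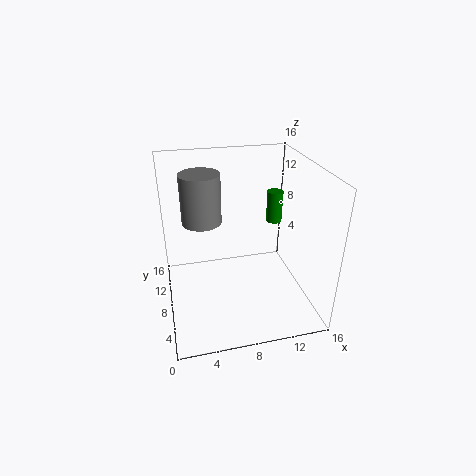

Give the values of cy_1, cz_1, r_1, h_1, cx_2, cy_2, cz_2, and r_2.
cy_1 = 7, cz_1 = 11, r_1 = 2, h_1 = 5, cx_2 = 14, cy_2 = 13, cz_2 = 7, r_2 = 1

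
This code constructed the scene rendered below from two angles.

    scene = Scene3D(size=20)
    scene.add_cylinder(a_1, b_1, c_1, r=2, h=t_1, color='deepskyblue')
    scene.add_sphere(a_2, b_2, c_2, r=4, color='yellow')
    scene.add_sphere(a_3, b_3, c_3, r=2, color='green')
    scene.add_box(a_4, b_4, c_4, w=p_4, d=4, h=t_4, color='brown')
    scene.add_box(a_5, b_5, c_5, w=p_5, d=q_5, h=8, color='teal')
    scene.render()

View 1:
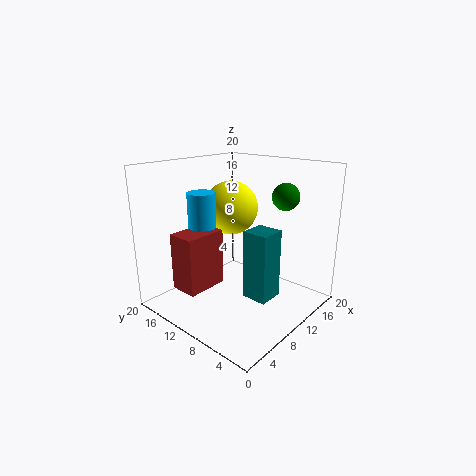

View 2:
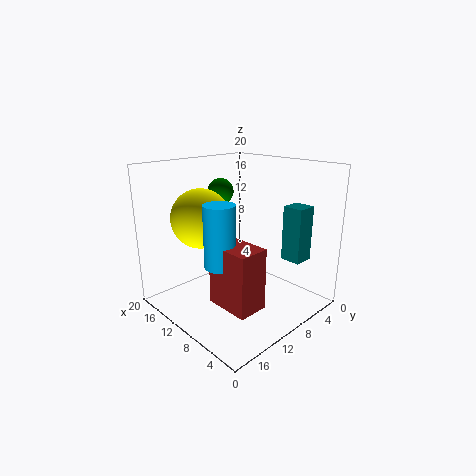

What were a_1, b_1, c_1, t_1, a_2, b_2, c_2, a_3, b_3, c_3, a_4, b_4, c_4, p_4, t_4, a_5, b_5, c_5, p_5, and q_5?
a_1 = 8
b_1 = 15
c_1 = 8
t_1 = 8
a_2 = 13
b_2 = 14
c_2 = 13
a_3 = 17
b_3 = 7
c_3 = 15
a_4 = 3
b_4 = 12
c_4 = 3
p_4 = 6
t_4 = 8
a_5 = 4
b_5 = 1
c_5 = 6
p_5 = 3
q_5 = 3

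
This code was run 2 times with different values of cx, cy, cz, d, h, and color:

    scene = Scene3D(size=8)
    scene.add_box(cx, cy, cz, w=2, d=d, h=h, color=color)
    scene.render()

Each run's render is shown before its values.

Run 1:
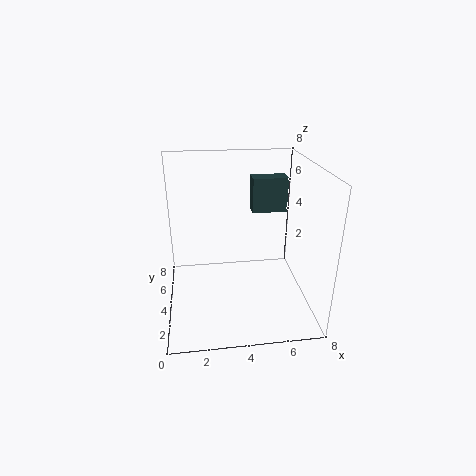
cx = 5, cy = 5, cz = 5, d = 1, h = 2, color = 'darkslategray'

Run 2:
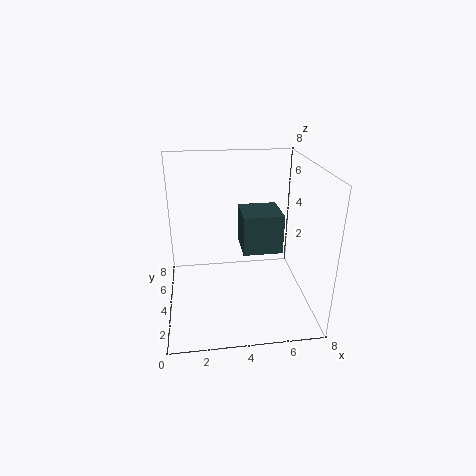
cx = 4, cy = 2, cz = 4, d = 2, h = 2, color = 'darkslategray'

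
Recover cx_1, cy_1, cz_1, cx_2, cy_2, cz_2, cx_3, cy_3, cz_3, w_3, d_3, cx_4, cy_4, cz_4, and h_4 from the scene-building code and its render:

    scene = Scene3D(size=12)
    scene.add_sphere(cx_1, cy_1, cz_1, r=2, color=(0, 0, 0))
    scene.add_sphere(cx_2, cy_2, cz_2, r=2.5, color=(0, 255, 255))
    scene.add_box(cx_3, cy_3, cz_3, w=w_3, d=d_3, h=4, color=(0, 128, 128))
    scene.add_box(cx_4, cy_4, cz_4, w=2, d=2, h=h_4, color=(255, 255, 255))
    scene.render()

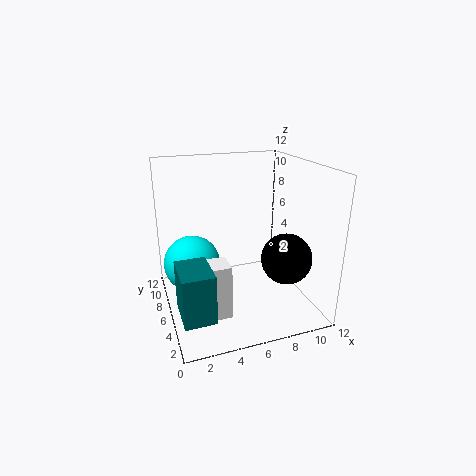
cx_1 = 9
cy_1 = 3
cz_1 = 5
cx_2 = 2.5
cy_2 = 8.5
cz_2 = 3
cx_3 = 0.5
cy_3 = 2
cz_3 = 1
w_3 = 2.5
d_3 = 3.5
cx_4 = 2.5
cy_4 = 3
cz_4 = 0.5
h_4 = 4.5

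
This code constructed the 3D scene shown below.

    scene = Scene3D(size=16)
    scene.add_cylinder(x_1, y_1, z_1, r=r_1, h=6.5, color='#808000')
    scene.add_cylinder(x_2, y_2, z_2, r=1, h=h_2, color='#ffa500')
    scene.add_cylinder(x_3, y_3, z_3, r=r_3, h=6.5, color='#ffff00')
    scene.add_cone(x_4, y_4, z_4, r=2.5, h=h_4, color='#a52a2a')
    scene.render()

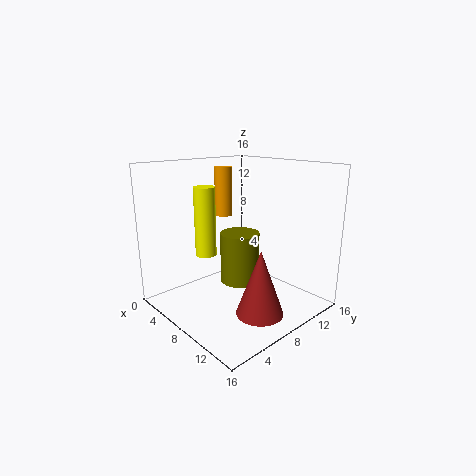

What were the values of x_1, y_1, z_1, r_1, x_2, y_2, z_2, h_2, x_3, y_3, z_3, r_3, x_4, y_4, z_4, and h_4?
x_1 = 4.5; y_1 = 11.5; z_1 = 0.5; r_1 = 2.5; x_2 = 5; y_2 = 8.5; z_2 = 10; h_2 = 5.5; x_3 = 9.5; y_3 = 2.5; z_3 = 8; r_3 = 1; x_4 = 12.5; y_4 = 7; z_4 = 1; h_4 = 7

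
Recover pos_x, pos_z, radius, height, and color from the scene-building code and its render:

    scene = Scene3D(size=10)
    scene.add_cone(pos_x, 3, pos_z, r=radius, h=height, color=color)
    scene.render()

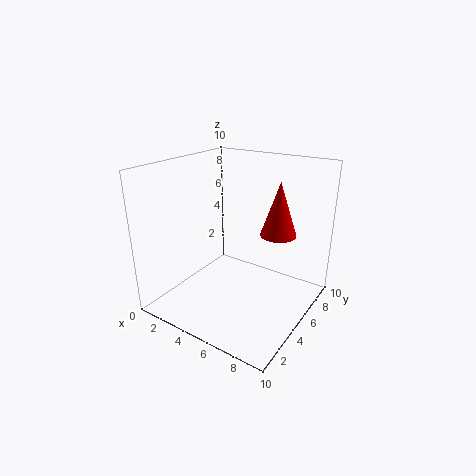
pos_x = 9
pos_z = 7
radius = 1
height = 3
color = 'red'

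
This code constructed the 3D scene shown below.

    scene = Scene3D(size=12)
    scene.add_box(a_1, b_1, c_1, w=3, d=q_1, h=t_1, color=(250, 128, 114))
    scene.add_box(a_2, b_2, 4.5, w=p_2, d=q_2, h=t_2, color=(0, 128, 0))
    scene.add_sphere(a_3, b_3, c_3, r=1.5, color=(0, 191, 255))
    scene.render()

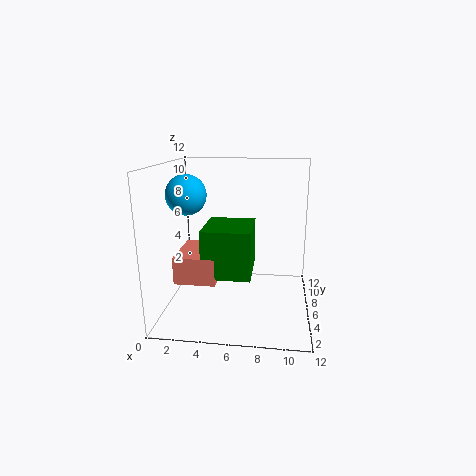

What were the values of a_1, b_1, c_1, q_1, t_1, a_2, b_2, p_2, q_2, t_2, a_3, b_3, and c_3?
a_1 = 2
b_1 = 1
c_1 = 4
q_1 = 4
t_1 = 2
a_2 = 4
b_2 = 1
p_2 = 3.5
q_2 = 4
t_2 = 3.5
a_3 = 2.5
b_3 = 3.5
c_3 = 10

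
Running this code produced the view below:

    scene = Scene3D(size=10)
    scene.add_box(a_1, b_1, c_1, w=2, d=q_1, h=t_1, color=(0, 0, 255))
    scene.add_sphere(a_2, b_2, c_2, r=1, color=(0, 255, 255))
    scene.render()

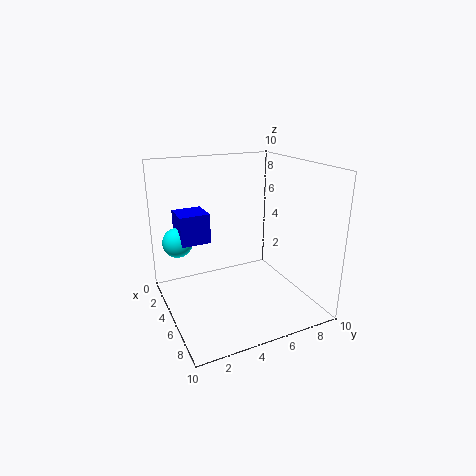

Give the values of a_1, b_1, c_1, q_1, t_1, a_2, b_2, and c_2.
a_1 = 3; b_1 = 1; c_1 = 5; q_1 = 2; t_1 = 2; a_2 = 4; b_2 = 1; c_2 = 5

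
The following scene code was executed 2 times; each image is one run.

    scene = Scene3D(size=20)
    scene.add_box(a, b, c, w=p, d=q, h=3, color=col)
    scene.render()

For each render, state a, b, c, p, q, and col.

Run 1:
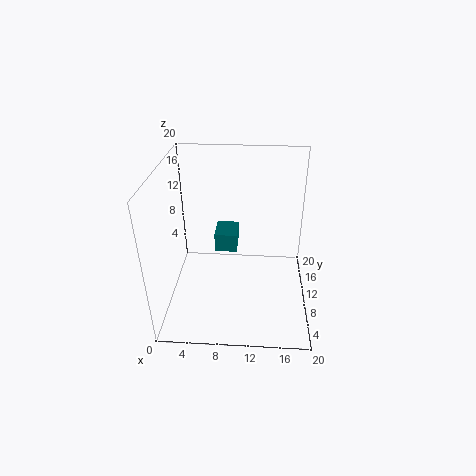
a = 6, b = 14.5, c = 4.5, p = 3.5, q = 4.5, col = 'teal'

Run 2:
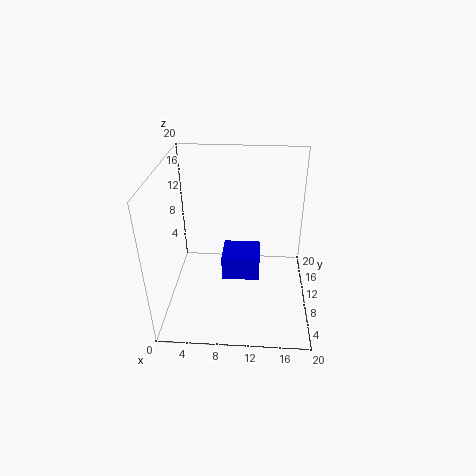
a = 8.5, b = 3, c = 8.5, p = 4.5, q = 4, col = 'blue'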